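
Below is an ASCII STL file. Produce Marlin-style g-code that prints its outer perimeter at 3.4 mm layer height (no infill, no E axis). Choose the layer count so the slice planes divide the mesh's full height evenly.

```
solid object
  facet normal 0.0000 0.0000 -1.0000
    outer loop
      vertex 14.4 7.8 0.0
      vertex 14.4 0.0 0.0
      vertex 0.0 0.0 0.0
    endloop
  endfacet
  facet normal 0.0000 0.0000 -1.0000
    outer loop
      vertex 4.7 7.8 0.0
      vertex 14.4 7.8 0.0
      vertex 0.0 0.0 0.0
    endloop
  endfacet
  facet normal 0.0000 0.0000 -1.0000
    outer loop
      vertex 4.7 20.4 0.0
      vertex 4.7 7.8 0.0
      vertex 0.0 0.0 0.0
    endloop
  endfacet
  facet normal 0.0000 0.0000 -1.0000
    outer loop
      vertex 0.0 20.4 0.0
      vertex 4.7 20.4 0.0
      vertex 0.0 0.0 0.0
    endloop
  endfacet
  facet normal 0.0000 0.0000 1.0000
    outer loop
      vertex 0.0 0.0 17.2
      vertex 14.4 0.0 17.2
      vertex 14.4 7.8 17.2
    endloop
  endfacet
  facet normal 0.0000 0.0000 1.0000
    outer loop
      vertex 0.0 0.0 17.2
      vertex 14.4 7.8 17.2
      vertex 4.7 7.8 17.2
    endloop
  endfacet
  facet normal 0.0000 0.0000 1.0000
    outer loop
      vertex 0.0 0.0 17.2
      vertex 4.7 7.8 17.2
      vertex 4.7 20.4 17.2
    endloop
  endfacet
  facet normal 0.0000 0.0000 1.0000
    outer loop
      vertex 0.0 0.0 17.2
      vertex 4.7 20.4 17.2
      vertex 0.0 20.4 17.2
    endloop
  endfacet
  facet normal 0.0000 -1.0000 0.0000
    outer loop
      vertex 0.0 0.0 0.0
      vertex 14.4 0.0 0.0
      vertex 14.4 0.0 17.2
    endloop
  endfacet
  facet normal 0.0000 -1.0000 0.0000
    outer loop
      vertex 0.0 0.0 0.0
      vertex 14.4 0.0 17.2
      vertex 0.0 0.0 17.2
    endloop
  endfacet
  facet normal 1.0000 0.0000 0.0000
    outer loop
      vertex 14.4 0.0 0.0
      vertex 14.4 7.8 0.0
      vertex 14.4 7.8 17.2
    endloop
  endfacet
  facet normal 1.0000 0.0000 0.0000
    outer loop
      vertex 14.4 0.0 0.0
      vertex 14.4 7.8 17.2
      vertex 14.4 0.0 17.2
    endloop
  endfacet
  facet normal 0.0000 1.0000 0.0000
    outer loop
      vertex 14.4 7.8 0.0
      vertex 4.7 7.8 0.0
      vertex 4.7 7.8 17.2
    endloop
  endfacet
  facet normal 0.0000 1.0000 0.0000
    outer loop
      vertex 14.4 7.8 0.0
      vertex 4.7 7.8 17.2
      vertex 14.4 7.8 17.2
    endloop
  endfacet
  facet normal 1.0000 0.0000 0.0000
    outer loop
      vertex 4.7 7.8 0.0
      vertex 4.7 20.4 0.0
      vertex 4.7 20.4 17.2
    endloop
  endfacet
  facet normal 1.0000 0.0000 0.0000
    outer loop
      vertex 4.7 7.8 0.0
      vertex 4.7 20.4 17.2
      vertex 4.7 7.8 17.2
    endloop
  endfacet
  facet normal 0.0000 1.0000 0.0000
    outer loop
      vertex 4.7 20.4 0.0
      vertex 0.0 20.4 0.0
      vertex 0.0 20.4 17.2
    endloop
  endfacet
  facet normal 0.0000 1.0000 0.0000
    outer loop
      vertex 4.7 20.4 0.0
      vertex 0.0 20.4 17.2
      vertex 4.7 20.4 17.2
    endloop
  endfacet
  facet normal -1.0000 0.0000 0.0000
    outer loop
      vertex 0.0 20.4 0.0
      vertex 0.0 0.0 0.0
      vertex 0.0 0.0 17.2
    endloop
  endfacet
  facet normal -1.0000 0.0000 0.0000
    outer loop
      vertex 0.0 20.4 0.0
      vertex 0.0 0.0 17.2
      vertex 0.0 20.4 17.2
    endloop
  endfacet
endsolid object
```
; perimeter-only toolpath
G21 ; units = mm
G90 ; absolute positioning
G28 ; home
; layer 1
G0 Z3.4
G0 X0.0 Y0.0
G1 X14.4 Y0.0
G1 X14.4 Y7.8
G1 X4.7 Y7.8
G1 X4.7 Y20.4
G1 X0.0 Y20.4
G1 X0.0 Y0.0
; layer 2
G0 Z6.9
G0 X0.0 Y0.0
G1 X14.4 Y0.0
G1 X14.4 Y7.8
G1 X4.7 Y7.8
G1 X4.7 Y20.4
G1 X0.0 Y20.4
G1 X0.0 Y0.0
; layer 3
G0 Z10.3
G0 X0.0 Y0.0
G1 X14.4 Y0.0
G1 X14.4 Y7.8
G1 X4.7 Y7.8
G1 X4.7 Y20.4
G1 X0.0 Y20.4
G1 X0.0 Y0.0
; layer 4
G0 Z13.8
G0 X0.0 Y0.0
G1 X14.4 Y0.0
G1 X14.4 Y7.8
G1 X4.7 Y7.8
G1 X4.7 Y20.4
G1 X0.0 Y20.4
G1 X0.0 Y0.0
; layer 5
G0 Z17.2
G0 X0.0 Y0.0
G1 X14.4 Y0.0
G1 X14.4 Y7.8
G1 X4.7 Y7.8
G1 X4.7 Y20.4
G1 X0.0 Y20.4
G1 X0.0 Y0.0
M2 ; end

The solid is an L-shaped prism: outer 14.4 × 20.4 mm, arm thicknesses ≈ 7.8 mm (horizontal) and 4.7 mm (vertical), extruded 17.2 mm in z. Slicing at Δz = 3.4 mm — 5 equal slices spanning the solid's height, so layer i sits at z = i·h/5 — gives 5 non-empty perimeters. Each is a 6-segment closed polygon; G0 lifts to the layer z and rapids to the start vertex, then G1 traces the edges.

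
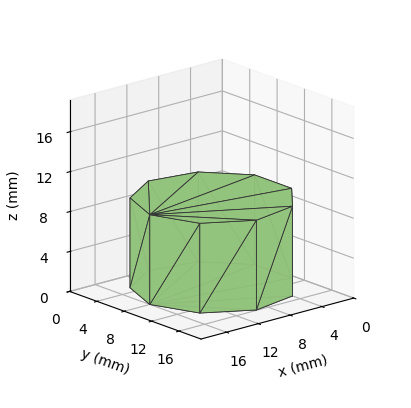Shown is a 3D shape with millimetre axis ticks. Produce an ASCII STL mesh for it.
Reading the render: the shape is a regular 9-sided prism (a cylinder approximated with 9 flat sides), circumscribed radius ≈ 8 mm, height ≈ 9 mm (dimensions read to the nearest mm from the axis ticks). For the STL, each face is triangulated and given an outward normal.

solid part
  facet normal 0.0000 0.0000 -1.0000
    outer loop
      vertex 9.4 15.9 0.0
      vertex 14.1 13.1 0.0
      vertex 16.0 8.0 0.0
    endloop
  endfacet
  facet normal 0.0000 0.0000 -1.0000
    outer loop
      vertex 4.0 14.9 0.0
      vertex 9.4 15.9 0.0
      vertex 16.0 8.0 0.0
    endloop
  endfacet
  facet normal 0.0000 0.0000 -1.0000
    outer loop
      vertex 0.5 10.7 0.0
      vertex 4.0 14.9 0.0
      vertex 16.0 8.0 0.0
    endloop
  endfacet
  facet normal 0.0000 0.0000 -1.0000
    outer loop
      vertex 0.5 5.3 0.0
      vertex 0.5 10.7 0.0
      vertex 16.0 8.0 0.0
    endloop
  endfacet
  facet normal 0.0000 0.0000 -1.0000
    outer loop
      vertex 4.0 1.1 0.0
      vertex 0.5 5.3 0.0
      vertex 16.0 8.0 0.0
    endloop
  endfacet
  facet normal 0.0000 0.0000 -1.0000
    outer loop
      vertex 9.4 0.1 0.0
      vertex 4.0 1.1 0.0
      vertex 16.0 8.0 0.0
    endloop
  endfacet
  facet normal 0.0000 0.0000 -1.0000
    outer loop
      vertex 14.1 2.9 0.0
      vertex 9.4 0.1 0.0
      vertex 16.0 8.0 0.0
    endloop
  endfacet
  facet normal 0.0000 0.0000 1.0000
    outer loop
      vertex 16.0 8.0 9.0
      vertex 14.1 13.1 9.0
      vertex 9.4 15.9 9.0
    endloop
  endfacet
  facet normal 0.0000 0.0000 1.0000
    outer loop
      vertex 16.0 8.0 9.0
      vertex 9.4 15.9 9.0
      vertex 4.0 14.9 9.0
    endloop
  endfacet
  facet normal 0.0000 0.0000 1.0000
    outer loop
      vertex 16.0 8.0 9.0
      vertex 4.0 14.9 9.0
      vertex 0.5 10.7 9.0
    endloop
  endfacet
  facet normal 0.0000 0.0000 1.0000
    outer loop
      vertex 16.0 8.0 9.0
      vertex 0.5 10.7 9.0
      vertex 0.5 5.3 9.0
    endloop
  endfacet
  facet normal 0.0000 0.0000 1.0000
    outer loop
      vertex 16.0 8.0 9.0
      vertex 0.5 5.3 9.0
      vertex 4.0 1.1 9.0
    endloop
  endfacet
  facet normal 0.0000 0.0000 1.0000
    outer loop
      vertex 16.0 8.0 9.0
      vertex 4.0 1.1 9.0
      vertex 9.4 0.1 9.0
    endloop
  endfacet
  facet normal 0.0000 0.0000 1.0000
    outer loop
      vertex 16.0 8.0 9.0
      vertex 9.4 0.1 9.0
      vertex 14.1 2.9 9.0
    endloop
  endfacet
  facet normal 0.9371 0.3491 0.0000
    outer loop
      vertex 16.0 8.0 0.0
      vertex 14.1 13.1 0.0
      vertex 14.1 13.1 9.0
    endloop
  endfacet
  facet normal 0.9371 0.3491 0.0000
    outer loop
      vertex 16.0 8.0 0.0
      vertex 14.1 13.1 9.0
      vertex 16.0 8.0 9.0
    endloop
  endfacet
  facet normal 0.5118 0.8591 0.0000
    outer loop
      vertex 14.1 13.1 0.0
      vertex 9.4 15.9 0.0
      vertex 9.4 15.9 9.0
    endloop
  endfacet
  facet normal 0.5118 0.8591 0.0000
    outer loop
      vertex 14.1 13.1 0.0
      vertex 9.4 15.9 9.0
      vertex 14.1 13.1 9.0
    endloop
  endfacet
  facet normal -0.1821 0.9833 0.0000
    outer loop
      vertex 9.4 15.9 0.0
      vertex 4.0 14.9 0.0
      vertex 4.0 14.9 9.0
    endloop
  endfacet
  facet normal -0.1821 0.9833 0.0000
    outer loop
      vertex 9.4 15.9 0.0
      vertex 4.0 14.9 9.0
      vertex 9.4 15.9 9.0
    endloop
  endfacet
  facet normal -0.7682 0.6402 0.0000
    outer loop
      vertex 4.0 14.9 0.0
      vertex 0.5 10.7 0.0
      vertex 0.5 10.7 9.0
    endloop
  endfacet
  facet normal -0.7682 0.6402 0.0000
    outer loop
      vertex 4.0 14.9 0.0
      vertex 0.5 10.7 9.0
      vertex 4.0 14.9 9.0
    endloop
  endfacet
  facet normal -1.0000 0.0000 0.0000
    outer loop
      vertex 0.5 10.7 0.0
      vertex 0.5 5.3 0.0
      vertex 0.5 5.3 9.0
    endloop
  endfacet
  facet normal -1.0000 0.0000 0.0000
    outer loop
      vertex 0.5 10.7 0.0
      vertex 0.5 5.3 9.0
      vertex 0.5 10.7 9.0
    endloop
  endfacet
  facet normal -0.7682 -0.6402 0.0000
    outer loop
      vertex 0.5 5.3 0.0
      vertex 4.0 1.1 0.0
      vertex 4.0 1.1 9.0
    endloop
  endfacet
  facet normal -0.7682 -0.6402 0.0000
    outer loop
      vertex 0.5 5.3 0.0
      vertex 4.0 1.1 9.0
      vertex 0.5 5.3 9.0
    endloop
  endfacet
  facet normal -0.1821 -0.9833 0.0000
    outer loop
      vertex 4.0 1.1 0.0
      vertex 9.4 0.1 0.0
      vertex 9.4 0.1 9.0
    endloop
  endfacet
  facet normal -0.1821 -0.9833 0.0000
    outer loop
      vertex 4.0 1.1 0.0
      vertex 9.4 0.1 9.0
      vertex 4.0 1.1 9.0
    endloop
  endfacet
  facet normal 0.5118 -0.8591 0.0000
    outer loop
      vertex 9.4 0.1 0.0
      vertex 14.1 2.9 0.0
      vertex 14.1 2.9 9.0
    endloop
  endfacet
  facet normal 0.5118 -0.8591 0.0000
    outer loop
      vertex 9.4 0.1 0.0
      vertex 14.1 2.9 9.0
      vertex 9.4 0.1 9.0
    endloop
  endfacet
  facet normal 0.9371 -0.3491 0.0000
    outer loop
      vertex 14.1 2.9 0.0
      vertex 16.0 8.0 0.0
      vertex 16.0 8.0 9.0
    endloop
  endfacet
  facet normal 0.9371 -0.3491 0.0000
    outer loop
      vertex 14.1 2.9 0.0
      vertex 16.0 8.0 9.0
      vertex 14.1 2.9 9.0
    endloop
  endfacet
endsolid part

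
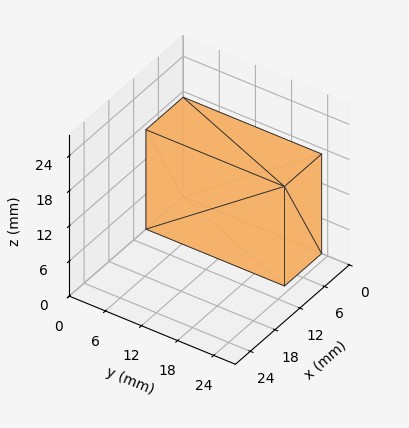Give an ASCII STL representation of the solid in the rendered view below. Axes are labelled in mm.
Reading the render: the shape is a rectangular box, roughly 9 × 23 mm footprint and 17 mm tall (dimensions read to the nearest mm from the axis ticks). For the STL, each face is triangulated and given an outward normal.

solid part
  facet normal 0.0000 0.0000 -1.0000
    outer loop
      vertex 9.0 23.0 0.0
      vertex 9.0 0.0 0.0
      vertex 0.0 0.0 0.0
    endloop
  endfacet
  facet normal 0.0000 0.0000 -1.0000
    outer loop
      vertex 0.0 23.0 0.0
      vertex 9.0 23.0 0.0
      vertex 0.0 0.0 0.0
    endloop
  endfacet
  facet normal 0.0000 0.0000 1.0000
    outer loop
      vertex 0.0 0.0 17.0
      vertex 9.0 0.0 17.0
      vertex 9.0 23.0 17.0
    endloop
  endfacet
  facet normal 0.0000 0.0000 1.0000
    outer loop
      vertex 0.0 0.0 17.0
      vertex 9.0 23.0 17.0
      vertex 0.0 23.0 17.0
    endloop
  endfacet
  facet normal 0.0000 -1.0000 0.0000
    outer loop
      vertex 0.0 0.0 0.0
      vertex 9.0 0.0 0.0
      vertex 9.0 0.0 17.0
    endloop
  endfacet
  facet normal 0.0000 -1.0000 0.0000
    outer loop
      vertex 0.0 0.0 0.0
      vertex 9.0 0.0 17.0
      vertex 0.0 0.0 17.0
    endloop
  endfacet
  facet normal 0.0000 1.0000 0.0000
    outer loop
      vertex 9.0 23.0 17.0
      vertex 9.0 23.0 0.0
      vertex 0.0 23.0 0.0
    endloop
  endfacet
  facet normal 0.0000 1.0000 0.0000
    outer loop
      vertex 0.0 23.0 17.0
      vertex 9.0 23.0 17.0
      vertex 0.0 23.0 0.0
    endloop
  endfacet
  facet normal -1.0000 0.0000 0.0000
    outer loop
      vertex 0.0 23.0 17.0
      vertex 0.0 23.0 0.0
      vertex 0.0 0.0 0.0
    endloop
  endfacet
  facet normal -1.0000 0.0000 0.0000
    outer loop
      vertex 0.0 0.0 17.0
      vertex 0.0 23.0 17.0
      vertex 0.0 0.0 0.0
    endloop
  endfacet
  facet normal 1.0000 0.0000 0.0000
    outer loop
      vertex 9.0 0.0 0.0
      vertex 9.0 23.0 0.0
      vertex 9.0 23.0 17.0
    endloop
  endfacet
  facet normal 1.0000 0.0000 0.0000
    outer loop
      vertex 9.0 0.0 0.0
      vertex 9.0 23.0 17.0
      vertex 9.0 0.0 17.0
    endloop
  endfacet
endsolid part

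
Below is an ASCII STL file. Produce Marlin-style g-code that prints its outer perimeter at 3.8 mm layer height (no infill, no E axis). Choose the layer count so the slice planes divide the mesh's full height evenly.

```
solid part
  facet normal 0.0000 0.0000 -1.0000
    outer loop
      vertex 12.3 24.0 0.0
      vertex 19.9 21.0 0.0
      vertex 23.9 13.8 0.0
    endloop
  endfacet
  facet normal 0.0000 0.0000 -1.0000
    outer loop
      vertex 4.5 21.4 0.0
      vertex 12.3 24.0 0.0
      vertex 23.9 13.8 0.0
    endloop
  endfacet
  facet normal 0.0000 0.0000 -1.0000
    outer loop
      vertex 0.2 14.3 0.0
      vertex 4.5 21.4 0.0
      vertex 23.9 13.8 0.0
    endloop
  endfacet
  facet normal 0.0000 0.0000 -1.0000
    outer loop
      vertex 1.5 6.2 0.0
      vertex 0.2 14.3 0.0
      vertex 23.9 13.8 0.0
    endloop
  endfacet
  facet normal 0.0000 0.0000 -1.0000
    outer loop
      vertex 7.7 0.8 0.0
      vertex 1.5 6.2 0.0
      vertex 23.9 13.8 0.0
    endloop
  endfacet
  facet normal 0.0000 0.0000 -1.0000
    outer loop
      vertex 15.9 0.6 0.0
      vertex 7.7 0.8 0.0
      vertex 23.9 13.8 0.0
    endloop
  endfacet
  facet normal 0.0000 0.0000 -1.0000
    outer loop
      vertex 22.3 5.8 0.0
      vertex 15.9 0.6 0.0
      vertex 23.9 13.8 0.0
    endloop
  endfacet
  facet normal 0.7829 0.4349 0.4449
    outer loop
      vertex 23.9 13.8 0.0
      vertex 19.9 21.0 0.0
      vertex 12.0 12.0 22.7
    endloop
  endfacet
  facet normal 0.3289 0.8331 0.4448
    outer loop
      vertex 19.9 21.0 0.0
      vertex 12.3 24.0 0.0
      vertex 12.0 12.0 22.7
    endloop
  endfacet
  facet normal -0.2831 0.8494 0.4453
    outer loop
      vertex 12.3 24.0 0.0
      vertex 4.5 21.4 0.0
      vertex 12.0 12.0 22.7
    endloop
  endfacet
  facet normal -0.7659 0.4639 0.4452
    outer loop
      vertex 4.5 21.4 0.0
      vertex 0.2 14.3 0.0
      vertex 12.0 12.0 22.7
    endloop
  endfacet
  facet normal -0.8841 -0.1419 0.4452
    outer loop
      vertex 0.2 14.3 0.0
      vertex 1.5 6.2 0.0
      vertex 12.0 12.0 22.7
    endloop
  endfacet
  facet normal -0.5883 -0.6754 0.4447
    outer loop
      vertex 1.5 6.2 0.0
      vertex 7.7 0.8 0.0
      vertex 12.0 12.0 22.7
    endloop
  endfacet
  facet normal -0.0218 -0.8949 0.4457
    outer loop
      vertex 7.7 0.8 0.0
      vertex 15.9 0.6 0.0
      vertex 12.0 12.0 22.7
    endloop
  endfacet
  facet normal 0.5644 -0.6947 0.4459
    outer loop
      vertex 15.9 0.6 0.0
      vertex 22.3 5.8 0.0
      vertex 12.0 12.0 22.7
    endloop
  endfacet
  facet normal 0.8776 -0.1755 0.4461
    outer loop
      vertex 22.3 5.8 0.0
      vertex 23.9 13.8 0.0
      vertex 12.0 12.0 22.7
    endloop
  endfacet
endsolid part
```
; perimeter-only toolpath
G21 ; units = mm
G90 ; absolute positioning
G28 ; home
; layer 1
G0 Z3.8
G0 X21.9 Y13.5
G1 X18.6 Y19.5
G1 X12.3 Y22.0
G1 X5.8 Y19.8
G1 X2.2 Y13.9
G1 X3.2 Y7.2
G1 X8.4 Y2.7
G1 X15.2 Y2.5
G1 X20.6 Y6.8
G1 X21.9 Y13.5
; layer 2
G0 Z7.6
G0 X19.9 Y13.2
G1 X17.3 Y18.0
G1 X12.2 Y20.0
G1 X7.0 Y18.3
G1 X4.1 Y13.5
G1 X5.0 Y8.1
G1 X9.1 Y4.5
G1 X14.6 Y4.4
G1 X18.9 Y7.9
G1 X19.9 Y13.2
; layer 3
G0 Z11.3
G0 X17.9 Y12.9
G1 X15.9 Y16.5
G1 X12.2 Y18.0
G1 X8.2 Y16.7
G1 X6.1 Y13.2
G1 X6.8 Y9.1
G1 X9.8 Y6.4
G1 X13.9 Y6.3
G1 X17.1 Y8.9
G1 X17.9 Y12.9
; layer 4
G0 Z15.1
G0 X16.0 Y12.6
G1 X14.6 Y15.0
G1 X12.1 Y16.0
G1 X9.5 Y15.1
G1 X8.1 Y12.8
G1 X8.5 Y10.1
G1 X10.6 Y8.3
G1 X13.3 Y8.2
G1 X15.4 Y9.9
G1 X16.0 Y12.6
; layer 5
G0 Z18.9
G0 X14.0 Y12.3
G1 X13.3 Y13.5
G1 X12.1 Y14.0
G1 X10.8 Y13.6
G1 X10.0 Y12.4
G1 X10.2 Y11.0
G1 X11.3 Y10.1
G1 X12.7 Y10.1
G1 X13.7 Y11.0
G1 X14.0 Y12.3
M2 ; end

The solid is a regular 9-sided pyramid, base circumscribed radius ≈ 12 mm, apex at z ≈ 22.7 mm. Slicing at Δz = 3.8 mm — 6 equal slices spanning the solid's height, so layer i sits at z = i·h/6 — gives 5 non-empty perimeters. Each is a 9-segment closed polygon; G0 lifts to the layer z and rapids to the start vertex, then G1 traces the edges. The cross-section shrinks linearly with z (the slice at the apex is degenerate and omitted).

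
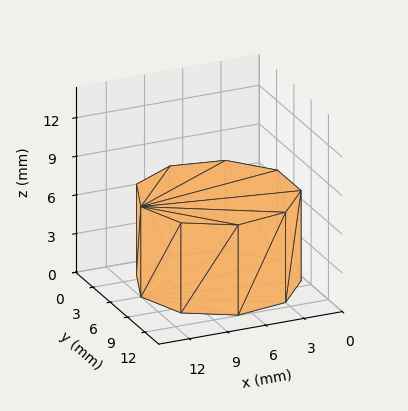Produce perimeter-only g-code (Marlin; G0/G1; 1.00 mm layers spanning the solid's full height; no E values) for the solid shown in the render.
Reading the render: the shape is a regular 9-sided prism (a cylinder approximated with 9 flat sides), circumscribed radius ≈ 6 mm, height ≈ 7 mm (dimensions read to the nearest mm from the axis ticks). For the g-code, the solid's height is divided into equal slices at the stated Δz and each level perimeter traced with G1 moves after a G0 lift.

; perimeter-only toolpath
G21 ; units = mm
G90 ; absolute positioning
G28 ; home
; layer 1
G0 Z1.00
G0 X12.00 Y6.00
G1 X10.60 Y9.86
G1 X7.04 Y11.91
G1 X3.00 Y11.20
G1 X0.36 Y8.05
G1 X0.36 Y3.95
G1 X3.00 Y0.80
G1 X7.04 Y0.09
G1 X10.60 Y2.14
G1 X12.00 Y6.00
; layer 2
G0 Z2.00
G0 X12.00 Y6.00
G1 X10.60 Y9.86
G1 X7.04 Y11.91
G1 X3.00 Y11.20
G1 X0.36 Y8.05
G1 X0.36 Y3.95
G1 X3.00 Y0.80
G1 X7.04 Y0.09
G1 X10.60 Y2.14
G1 X12.00 Y6.00
; layer 3
G0 Z3.00
G0 X12.00 Y6.00
G1 X10.60 Y9.86
G1 X7.04 Y11.91
G1 X3.00 Y11.20
G1 X0.36 Y8.05
G1 X0.36 Y3.95
G1 X3.00 Y0.80
G1 X7.04 Y0.09
G1 X10.60 Y2.14
G1 X12.00 Y6.00
; layer 4
G0 Z4.00
G0 X12.00 Y6.00
G1 X10.60 Y9.86
G1 X7.04 Y11.91
G1 X3.00 Y11.20
G1 X0.36 Y8.05
G1 X0.36 Y3.95
G1 X3.00 Y0.80
G1 X7.04 Y0.09
G1 X10.60 Y2.14
G1 X12.00 Y6.00
; layer 5
G0 Z5.00
G0 X12.00 Y6.00
G1 X10.60 Y9.86
G1 X7.04 Y11.91
G1 X3.00 Y11.20
G1 X0.36 Y8.05
G1 X0.36 Y3.95
G1 X3.00 Y0.80
G1 X7.04 Y0.09
G1 X10.60 Y2.14
G1 X12.00 Y6.00
; layer 6
G0 Z6.00
G0 X12.00 Y6.00
G1 X10.60 Y9.86
G1 X7.04 Y11.91
G1 X3.00 Y11.20
G1 X0.36 Y8.05
G1 X0.36 Y3.95
G1 X3.00 Y0.80
G1 X7.04 Y0.09
G1 X10.60 Y2.14
G1 X12.00 Y6.00
; layer 7
G0 Z7.00
G0 X12.00 Y6.00
G1 X10.60 Y9.86
G1 X7.04 Y11.91
G1 X3.00 Y11.20
G1 X0.36 Y8.05
G1 X0.36 Y3.95
G1 X3.00 Y0.80
G1 X7.04 Y0.09
G1 X10.60 Y2.14
G1 X12.00 Y6.00
M2 ; end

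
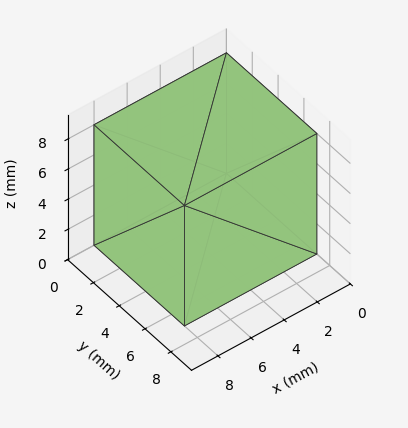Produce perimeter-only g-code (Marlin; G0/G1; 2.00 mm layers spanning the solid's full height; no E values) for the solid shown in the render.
Reading the render: the shape is a rectangular box, roughly 8 × 7 mm footprint and 8 mm tall (dimensions read to the nearest mm from the axis ticks). For the g-code, the solid's height is divided into equal slices at the stated Δz and each level perimeter traced with G1 moves after a G0 lift.

; perimeter-only toolpath
G21 ; units = mm
G90 ; absolute positioning
G28 ; home
; layer 1
G0 Z2.00
G0 X0.00 Y0.00
G1 X8.00 Y0.00
G1 X8.00 Y7.00
G1 X0.00 Y7.00
G1 X0.00 Y0.00
; layer 2
G0 Z4.00
G0 X0.00 Y0.00
G1 X8.00 Y0.00
G1 X8.00 Y7.00
G1 X0.00 Y7.00
G1 X0.00 Y0.00
; layer 3
G0 Z6.00
G0 X0.00 Y0.00
G1 X8.00 Y0.00
G1 X8.00 Y7.00
G1 X0.00 Y7.00
G1 X0.00 Y0.00
; layer 4
G0 Z8.00
G0 X0.00 Y0.00
G1 X8.00 Y0.00
G1 X8.00 Y7.00
G1 X0.00 Y7.00
G1 X0.00 Y0.00
M2 ; end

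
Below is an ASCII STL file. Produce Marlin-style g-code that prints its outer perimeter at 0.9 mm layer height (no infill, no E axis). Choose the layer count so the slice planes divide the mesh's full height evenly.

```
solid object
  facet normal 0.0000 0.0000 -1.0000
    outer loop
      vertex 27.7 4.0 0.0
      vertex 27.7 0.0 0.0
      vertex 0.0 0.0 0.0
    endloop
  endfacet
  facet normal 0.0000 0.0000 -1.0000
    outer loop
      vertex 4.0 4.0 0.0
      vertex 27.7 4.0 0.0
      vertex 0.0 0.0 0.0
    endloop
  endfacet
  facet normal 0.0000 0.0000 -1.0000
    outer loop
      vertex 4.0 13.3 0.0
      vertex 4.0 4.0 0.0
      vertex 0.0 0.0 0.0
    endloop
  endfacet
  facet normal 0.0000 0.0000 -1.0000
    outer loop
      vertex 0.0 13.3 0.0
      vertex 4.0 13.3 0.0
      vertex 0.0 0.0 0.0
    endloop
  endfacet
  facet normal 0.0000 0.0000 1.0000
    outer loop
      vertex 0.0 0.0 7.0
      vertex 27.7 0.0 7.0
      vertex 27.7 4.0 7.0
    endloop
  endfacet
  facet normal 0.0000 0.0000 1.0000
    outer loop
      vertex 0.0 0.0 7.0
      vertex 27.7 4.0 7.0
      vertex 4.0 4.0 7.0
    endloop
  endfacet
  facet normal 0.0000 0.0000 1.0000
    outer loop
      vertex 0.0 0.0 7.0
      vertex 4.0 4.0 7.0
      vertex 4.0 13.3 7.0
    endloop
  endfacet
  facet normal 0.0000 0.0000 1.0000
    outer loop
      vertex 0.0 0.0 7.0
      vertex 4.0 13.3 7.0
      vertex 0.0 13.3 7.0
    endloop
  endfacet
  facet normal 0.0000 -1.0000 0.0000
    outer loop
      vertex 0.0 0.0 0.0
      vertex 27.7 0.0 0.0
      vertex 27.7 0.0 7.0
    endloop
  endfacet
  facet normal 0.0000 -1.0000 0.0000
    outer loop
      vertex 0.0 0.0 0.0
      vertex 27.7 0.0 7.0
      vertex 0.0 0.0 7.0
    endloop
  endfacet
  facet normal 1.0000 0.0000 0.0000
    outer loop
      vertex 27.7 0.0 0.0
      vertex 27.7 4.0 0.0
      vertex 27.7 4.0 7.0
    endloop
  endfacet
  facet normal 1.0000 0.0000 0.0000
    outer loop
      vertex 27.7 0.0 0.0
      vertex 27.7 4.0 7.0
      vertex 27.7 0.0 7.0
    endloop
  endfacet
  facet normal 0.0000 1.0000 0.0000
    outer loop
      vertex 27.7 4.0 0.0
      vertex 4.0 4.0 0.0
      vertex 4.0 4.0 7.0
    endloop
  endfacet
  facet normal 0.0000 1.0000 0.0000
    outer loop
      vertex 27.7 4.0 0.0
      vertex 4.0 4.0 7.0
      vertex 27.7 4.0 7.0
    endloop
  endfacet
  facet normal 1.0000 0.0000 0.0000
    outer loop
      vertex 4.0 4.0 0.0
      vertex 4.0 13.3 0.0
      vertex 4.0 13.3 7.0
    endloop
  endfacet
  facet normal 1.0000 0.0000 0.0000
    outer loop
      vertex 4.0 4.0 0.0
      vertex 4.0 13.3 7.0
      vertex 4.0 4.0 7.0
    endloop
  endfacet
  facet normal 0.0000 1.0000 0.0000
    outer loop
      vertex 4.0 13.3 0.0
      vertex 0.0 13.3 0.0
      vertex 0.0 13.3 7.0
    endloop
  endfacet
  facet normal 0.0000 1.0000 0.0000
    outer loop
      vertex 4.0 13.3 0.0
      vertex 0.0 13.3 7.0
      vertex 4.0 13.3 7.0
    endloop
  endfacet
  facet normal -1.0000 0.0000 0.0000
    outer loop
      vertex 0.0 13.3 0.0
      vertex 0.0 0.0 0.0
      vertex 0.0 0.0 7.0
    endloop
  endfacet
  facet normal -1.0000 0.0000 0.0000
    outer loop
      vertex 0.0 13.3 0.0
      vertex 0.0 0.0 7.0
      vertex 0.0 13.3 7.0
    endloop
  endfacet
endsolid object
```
; perimeter-only toolpath
G21 ; units = mm
G90 ; absolute positioning
G28 ; home
; layer 1
G0 Z0.9
G0 X0.0 Y0.0
G1 X27.7 Y0.0
G1 X27.7 Y4.0
G1 X4.0 Y4.0
G1 X4.0 Y13.3
G1 X0.0 Y13.3
G1 X0.0 Y0.0
; layer 2
G0 Z1.8
G0 X0.0 Y0.0
G1 X27.7 Y0.0
G1 X27.7 Y4.0
G1 X4.0 Y4.0
G1 X4.0 Y13.3
G1 X0.0 Y13.3
G1 X0.0 Y0.0
; layer 3
G0 Z2.6
G0 X0.0 Y0.0
G1 X27.7 Y0.0
G1 X27.7 Y4.0
G1 X4.0 Y4.0
G1 X4.0 Y13.3
G1 X0.0 Y13.3
G1 X0.0 Y0.0
; layer 4
G0 Z3.5
G0 X0.0 Y0.0
G1 X27.7 Y0.0
G1 X27.7 Y4.0
G1 X4.0 Y4.0
G1 X4.0 Y13.3
G1 X0.0 Y13.3
G1 X0.0 Y0.0
; layer 5
G0 Z4.4
G0 X0.0 Y0.0
G1 X27.7 Y0.0
G1 X27.7 Y4.0
G1 X4.0 Y4.0
G1 X4.0 Y13.3
G1 X0.0 Y13.3
G1 X0.0 Y0.0
; layer 6
G0 Z5.2
G0 X0.0 Y0.0
G1 X27.7 Y0.0
G1 X27.7 Y4.0
G1 X4.0 Y4.0
G1 X4.0 Y13.3
G1 X0.0 Y13.3
G1 X0.0 Y0.0
; layer 7
G0 Z6.1
G0 X0.0 Y0.0
G1 X27.7 Y0.0
G1 X27.7 Y4.0
G1 X4.0 Y4.0
G1 X4.0 Y13.3
G1 X0.0 Y13.3
G1 X0.0 Y0.0
; layer 8
G0 Z7.0
G0 X0.0 Y0.0
G1 X27.7 Y0.0
G1 X27.7 Y4.0
G1 X4.0 Y4.0
G1 X4.0 Y13.3
G1 X0.0 Y13.3
G1 X0.0 Y0.0
M2 ; end

The solid is an L-shaped prism: outer 27.7 × 13.3 mm, arm thicknesses ≈ 4 mm (horizontal) and 4 mm (vertical), extruded 7 mm in z. Slicing at Δz = 0.9 mm — 8 equal slices spanning the solid's height, so layer i sits at z = i·h/8 — gives 8 non-empty perimeters. Each is a 6-segment closed polygon; G0 lifts to the layer z and rapids to the start vertex, then G1 traces the edges.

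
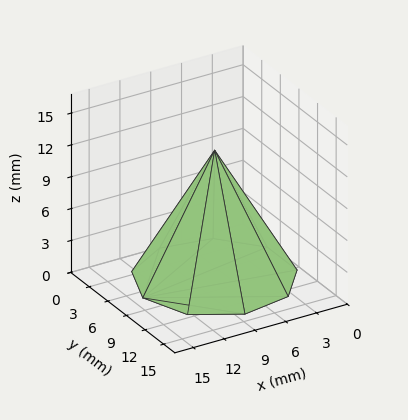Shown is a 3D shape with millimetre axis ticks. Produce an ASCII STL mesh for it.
Reading the render: the shape is a regular 9-sided pyramid, base circumscribed radius ≈ 7 mm, apex at z ≈ 12 mm (dimensions read to the nearest mm from the axis ticks). For the STL, each face is triangulated and given an outward normal.

solid part
  facet normal 0.0000 0.0000 -1.0000
    outer loop
      vertex 8.216 13.894 0.000
      vertex 12.362 11.500 0.000
      vertex 14.000 7.000 0.000
    endloop
  endfacet
  facet normal 0.0000 0.0000 -1.0000
    outer loop
      vertex 3.500 13.062 0.000
      vertex 8.216 13.894 0.000
      vertex 14.000 7.000 0.000
    endloop
  endfacet
  facet normal 0.0000 0.0000 -1.0000
    outer loop
      vertex 0.422 9.394 0.000
      vertex 3.500 13.062 0.000
      vertex 14.000 7.000 0.000
    endloop
  endfacet
  facet normal 0.0000 0.0000 -1.0000
    outer loop
      vertex 0.422 4.606 0.000
      vertex 0.422 9.394 0.000
      vertex 14.000 7.000 0.000
    endloop
  endfacet
  facet normal 0.0000 0.0000 -1.0000
    outer loop
      vertex 3.500 0.938 0.000
      vertex 0.422 4.606 0.000
      vertex 14.000 7.000 0.000
    endloop
  endfacet
  facet normal 0.0000 0.0000 -1.0000
    outer loop
      vertex 8.216 0.106 0.000
      vertex 3.500 0.938 0.000
      vertex 14.000 7.000 0.000
    endloop
  endfacet
  facet normal 0.0000 0.0000 -1.0000
    outer loop
      vertex 12.362 2.500 0.000
      vertex 8.216 0.106 0.000
      vertex 14.000 7.000 0.000
    endloop
  endfacet
  facet normal 0.8240 0.2999 0.4807
    outer loop
      vertex 14.000 7.000 0.000
      vertex 12.362 11.500 0.000
      vertex 7.000 7.000 12.000
    endloop
  endfacet
  facet normal 0.4385 0.7594 0.4807
    outer loop
      vertex 12.362 11.500 0.000
      vertex 8.216 13.894 0.000
      vertex 7.000 7.000 12.000
    endloop
  endfacet
  facet normal -0.1524 0.8636 0.4807
    outer loop
      vertex 8.216 13.894 0.000
      vertex 3.500 13.062 0.000
      vertex 7.000 7.000 12.000
    endloop
  endfacet
  facet normal -0.6717 0.5637 0.4807
    outer loop
      vertex 3.500 13.062 0.000
      vertex 0.422 9.394 0.000
      vertex 7.000 7.000 12.000
    endloop
  endfacet
  facet normal -0.8769 0.0000 0.4807
    outer loop
      vertex 0.422 9.394 0.000
      vertex 0.422 4.606 0.000
      vertex 7.000 7.000 12.000
    endloop
  endfacet
  facet normal -0.6717 -0.5637 0.4807
    outer loop
      vertex 0.422 4.606 0.000
      vertex 3.500 0.938 0.000
      vertex 7.000 7.000 12.000
    endloop
  endfacet
  facet normal -0.1524 -0.8636 0.4807
    outer loop
      vertex 3.500 0.938 0.000
      vertex 8.216 0.106 0.000
      vertex 7.000 7.000 12.000
    endloop
  endfacet
  facet normal 0.4385 -0.7594 0.4807
    outer loop
      vertex 8.216 0.106 0.000
      vertex 12.362 2.500 0.000
      vertex 7.000 7.000 12.000
    endloop
  endfacet
  facet normal 0.8240 -0.2999 0.4807
    outer loop
      vertex 12.362 2.500 0.000
      vertex 14.000 7.000 0.000
      vertex 7.000 7.000 12.000
    endloop
  endfacet
endsolid part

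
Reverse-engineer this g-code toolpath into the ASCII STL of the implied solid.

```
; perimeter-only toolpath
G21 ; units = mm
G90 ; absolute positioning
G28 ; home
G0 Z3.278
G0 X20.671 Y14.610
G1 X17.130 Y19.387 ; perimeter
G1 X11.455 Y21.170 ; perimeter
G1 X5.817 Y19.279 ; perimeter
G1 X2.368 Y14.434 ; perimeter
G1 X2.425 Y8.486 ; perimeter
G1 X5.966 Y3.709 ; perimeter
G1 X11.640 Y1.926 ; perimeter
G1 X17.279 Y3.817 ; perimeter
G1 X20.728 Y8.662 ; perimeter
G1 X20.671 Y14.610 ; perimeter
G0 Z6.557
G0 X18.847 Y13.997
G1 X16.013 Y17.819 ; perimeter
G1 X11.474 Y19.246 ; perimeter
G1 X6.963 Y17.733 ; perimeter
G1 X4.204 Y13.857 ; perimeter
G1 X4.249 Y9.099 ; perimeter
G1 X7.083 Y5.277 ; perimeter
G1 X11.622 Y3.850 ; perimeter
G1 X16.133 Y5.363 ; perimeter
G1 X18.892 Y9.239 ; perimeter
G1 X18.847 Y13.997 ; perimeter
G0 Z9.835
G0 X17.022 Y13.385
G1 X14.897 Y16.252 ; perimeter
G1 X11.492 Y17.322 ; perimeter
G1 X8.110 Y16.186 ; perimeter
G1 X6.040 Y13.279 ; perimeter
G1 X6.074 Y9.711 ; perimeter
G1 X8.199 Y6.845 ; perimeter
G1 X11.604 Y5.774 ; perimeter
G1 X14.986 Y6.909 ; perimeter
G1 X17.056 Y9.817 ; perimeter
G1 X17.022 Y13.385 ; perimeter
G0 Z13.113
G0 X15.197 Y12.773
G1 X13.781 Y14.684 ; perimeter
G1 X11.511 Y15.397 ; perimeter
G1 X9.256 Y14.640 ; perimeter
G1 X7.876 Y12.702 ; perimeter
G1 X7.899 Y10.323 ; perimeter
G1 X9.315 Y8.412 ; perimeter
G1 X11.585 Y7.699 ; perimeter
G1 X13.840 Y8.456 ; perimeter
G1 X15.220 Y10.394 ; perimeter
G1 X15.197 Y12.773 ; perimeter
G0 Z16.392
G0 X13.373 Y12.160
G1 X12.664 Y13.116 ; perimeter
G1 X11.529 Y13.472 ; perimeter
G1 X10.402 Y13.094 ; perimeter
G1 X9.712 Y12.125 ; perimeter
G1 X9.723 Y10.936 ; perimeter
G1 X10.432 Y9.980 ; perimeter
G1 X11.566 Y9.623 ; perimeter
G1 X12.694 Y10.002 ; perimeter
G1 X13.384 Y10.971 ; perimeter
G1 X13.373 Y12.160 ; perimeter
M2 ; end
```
solid part
  facet normal 0.0000 0.0000 -1.0000
    outer loop
      vertex 11.437 23.095 0.000
      vertex 18.246 20.955 0.000
      vertex 22.496 15.222 0.000
    endloop
  endfacet
  facet normal 0.0000 0.0000 -1.0000
    outer loop
      vertex 4.671 20.825 0.000
      vertex 11.437 23.095 0.000
      vertex 22.496 15.222 0.000
    endloop
  endfacet
  facet normal 0.0000 0.0000 -1.0000
    outer loop
      vertex 0.532 15.011 0.000
      vertex 4.671 20.825 0.000
      vertex 22.496 15.222 0.000
    endloop
  endfacet
  facet normal 0.0000 0.0000 -1.0000
    outer loop
      vertex 0.600 7.874 0.000
      vertex 0.532 15.011 0.000
      vertex 22.496 15.222 0.000
    endloop
  endfacet
  facet normal 0.0000 0.0000 -1.0000
    outer loop
      vertex 4.850 2.141 0.000
      vertex 0.600 7.874 0.000
      vertex 22.496 15.222 0.000
    endloop
  endfacet
  facet normal 0.0000 0.0000 -1.0000
    outer loop
      vertex 11.659 0.001 0.000
      vertex 4.850 2.141 0.000
      vertex 22.496 15.222 0.000
    endloop
  endfacet
  facet normal 0.0000 0.0000 -1.0000
    outer loop
      vertex 18.425 2.271 0.000
      vertex 11.659 0.001 0.000
      vertex 22.496 15.222 0.000
    endloop
  endfacet
  facet normal 0.0000 0.0000 -1.0000
    outer loop
      vertex 22.564 8.085 0.000
      vertex 18.425 2.271 0.000
      vertex 22.496 15.222 0.000
    endloop
  endfacet
  facet normal 0.7014 0.5200 0.4875
    outer loop
      vertex 22.496 15.222 0.000
      vertex 18.246 20.955 0.000
      vertex 11.548 11.548 19.670
    endloop
  endfacet
  facet normal 0.2618 0.8330 0.4875
    outer loop
      vertex 18.246 20.955 0.000
      vertex 11.437 23.095 0.000
      vertex 11.548 11.548 19.670
    endloop
  endfacet
  facet normal -0.2777 0.8278 0.4875
    outer loop
      vertex 11.437 23.095 0.000
      vertex 4.671 20.825 0.000
      vertex 11.548 11.548 19.670
    endloop
  endfacet
  facet normal -0.7113 0.5064 0.4875
    outer loop
      vertex 4.671 20.825 0.000
      vertex 0.532 15.011 0.000
      vertex 11.548 11.548 19.670
    endloop
  endfacet
  facet normal -0.8731 -0.0083 0.4875
    outer loop
      vertex 0.532 15.011 0.000
      vertex 0.600 7.874 0.000
      vertex 11.548 11.548 19.670
    endloop
  endfacet
  facet normal -0.7014 -0.5200 0.4875
    outer loop
      vertex 0.600 7.874 0.000
      vertex 4.850 2.141 0.000
      vertex 11.548 11.548 19.670
    endloop
  endfacet
  facet normal -0.2618 -0.8330 0.4875
    outer loop
      vertex 4.850 2.141 0.000
      vertex 11.659 0.001 0.000
      vertex 11.548 11.548 19.670
    endloop
  endfacet
  facet normal 0.2777 -0.8278 0.4875
    outer loop
      vertex 11.659 0.001 0.000
      vertex 18.425 2.271 0.000
      vertex 11.548 11.548 19.670
    endloop
  endfacet
  facet normal 0.7113 -0.5064 0.4875
    outer loop
      vertex 18.425 2.271 0.000
      vertex 22.564 8.085 0.000
      vertex 11.548 11.548 19.670
    endloop
  endfacet
  facet normal 0.8731 0.0083 0.4875
    outer loop
      vertex 22.564 8.085 0.000
      vertex 22.496 15.222 0.000
      vertex 11.548 11.548 19.670
    endloop
  endfacet
endsolid part

The G0 Z moves step by Δz≈3.278 mm. The G1 loops shrink linearly with z, so the solid tapers from its base footprint up to z≈19.7. Closing with a flat bottom cap and the tapered top and triangulating gives 18 facets — a regular 10-sided pyramid, base circumscribed radius ≈ 11.5 mm, apex at z ≈ 19.7 mm.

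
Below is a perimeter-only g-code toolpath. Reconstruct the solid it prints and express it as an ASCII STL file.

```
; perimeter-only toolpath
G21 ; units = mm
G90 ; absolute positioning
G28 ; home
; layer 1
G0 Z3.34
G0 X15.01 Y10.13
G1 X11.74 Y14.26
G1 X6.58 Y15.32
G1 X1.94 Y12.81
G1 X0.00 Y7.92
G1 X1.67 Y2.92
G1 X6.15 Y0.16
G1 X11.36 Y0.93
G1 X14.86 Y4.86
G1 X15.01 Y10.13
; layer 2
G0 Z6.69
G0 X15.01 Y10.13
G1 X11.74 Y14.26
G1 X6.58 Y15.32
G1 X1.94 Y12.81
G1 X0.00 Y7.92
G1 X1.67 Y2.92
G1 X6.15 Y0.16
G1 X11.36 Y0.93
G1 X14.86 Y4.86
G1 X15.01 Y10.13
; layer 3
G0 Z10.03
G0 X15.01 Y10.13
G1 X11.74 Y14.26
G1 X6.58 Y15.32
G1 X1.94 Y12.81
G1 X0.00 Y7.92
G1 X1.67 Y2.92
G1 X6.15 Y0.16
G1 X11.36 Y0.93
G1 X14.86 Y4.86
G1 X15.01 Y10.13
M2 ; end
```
solid part
  facet normal 0.0000 0.0000 -1.0000
    outer loop
      vertex 6.58 15.32 0.00
      vertex 11.74 14.26 0.00
      vertex 15.01 10.13 0.00
    endloop
  endfacet
  facet normal 0.0000 0.0000 -1.0000
    outer loop
      vertex 1.94 12.81 0.00
      vertex 6.58 15.32 0.00
      vertex 15.01 10.13 0.00
    endloop
  endfacet
  facet normal 0.0000 0.0000 -1.0000
    outer loop
      vertex 0.00 7.92 0.00
      vertex 1.94 12.81 0.00
      vertex 15.01 10.13 0.00
    endloop
  endfacet
  facet normal 0.0000 0.0000 -1.0000
    outer loop
      vertex 1.67 2.92 0.00
      vertex 0.00 7.92 0.00
      vertex 15.01 10.13 0.00
    endloop
  endfacet
  facet normal 0.0000 0.0000 -1.0000
    outer loop
      vertex 6.15 0.16 0.00
      vertex 1.67 2.92 0.00
      vertex 15.01 10.13 0.00
    endloop
  endfacet
  facet normal 0.0000 0.0000 -1.0000
    outer loop
      vertex 11.36 0.93 0.00
      vertex 6.15 0.16 0.00
      vertex 15.01 10.13 0.00
    endloop
  endfacet
  facet normal 0.0000 0.0000 -1.0000
    outer loop
      vertex 14.86 4.86 0.00
      vertex 11.36 0.93 0.00
      vertex 15.01 10.13 0.00
    endloop
  endfacet
  facet normal 0.0000 0.0000 1.0000
    outer loop
      vertex 15.01 10.13 10.03
      vertex 11.74 14.26 10.03
      vertex 6.58 15.32 10.03
    endloop
  endfacet
  facet normal 0.0000 0.0000 1.0000
    outer loop
      vertex 15.01 10.13 10.03
      vertex 6.58 15.32 10.03
      vertex 1.94 12.81 10.03
    endloop
  endfacet
  facet normal 0.0000 0.0000 1.0000
    outer loop
      vertex 15.01 10.13 10.03
      vertex 1.94 12.81 10.03
      vertex 0.00 7.92 10.03
    endloop
  endfacet
  facet normal 0.0000 0.0000 1.0000
    outer loop
      vertex 15.01 10.13 10.03
      vertex 0.00 7.92 10.03
      vertex 1.67 2.92 10.03
    endloop
  endfacet
  facet normal 0.0000 0.0000 1.0000
    outer loop
      vertex 15.01 10.13 10.03
      vertex 1.67 2.92 10.03
      vertex 6.15 0.16 10.03
    endloop
  endfacet
  facet normal 0.0000 0.0000 1.0000
    outer loop
      vertex 15.01 10.13 10.03
      vertex 6.15 0.16 10.03
      vertex 11.36 0.93 10.03
    endloop
  endfacet
  facet normal 0.0000 0.0000 1.0000
    outer loop
      vertex 15.01 10.13 10.03
      vertex 11.36 0.93 10.03
      vertex 14.86 4.86 10.03
    endloop
  endfacet
  facet normal 0.7840 0.6208 0.0000
    outer loop
      vertex 15.01 10.13 0.00
      vertex 11.74 14.26 0.00
      vertex 11.74 14.26 10.03
    endloop
  endfacet
  facet normal 0.7840 0.6208 0.0000
    outer loop
      vertex 15.01 10.13 0.00
      vertex 11.74 14.26 10.03
      vertex 15.01 10.13 10.03
    endloop
  endfacet
  facet normal 0.2012 0.9795 0.0000
    outer loop
      vertex 11.74 14.26 0.00
      vertex 6.58 15.32 0.00
      vertex 6.58 15.32 10.03
    endloop
  endfacet
  facet normal 0.2012 0.9795 0.0000
    outer loop
      vertex 11.74 14.26 0.00
      vertex 6.58 15.32 10.03
      vertex 11.74 14.26 10.03
    endloop
  endfacet
  facet normal -0.4758 0.8796 0.0000
    outer loop
      vertex 6.58 15.32 0.00
      vertex 1.94 12.81 0.00
      vertex 1.94 12.81 10.03
    endloop
  endfacet
  facet normal -0.4758 0.8796 0.0000
    outer loop
      vertex 6.58 15.32 0.00
      vertex 1.94 12.81 10.03
      vertex 6.58 15.32 10.03
    endloop
  endfacet
  facet normal -0.9295 0.3688 0.0000
    outer loop
      vertex 1.94 12.81 0.00
      vertex 0.00 7.92 0.00
      vertex 0.00 7.92 10.03
    endloop
  endfacet
  facet normal -0.9295 0.3688 0.0000
    outer loop
      vertex 1.94 12.81 0.00
      vertex 0.00 7.92 10.03
      vertex 1.94 12.81 10.03
    endloop
  endfacet
  facet normal -0.9485 -0.3168 0.0000
    outer loop
      vertex 0.00 7.92 0.00
      vertex 1.67 2.92 0.00
      vertex 1.67 2.92 10.03
    endloop
  endfacet
  facet normal -0.9485 -0.3168 0.0000
    outer loop
      vertex 0.00 7.92 0.00
      vertex 1.67 2.92 10.03
      vertex 0.00 7.92 10.03
    endloop
  endfacet
  facet normal -0.5245 -0.8514 0.0000
    outer loop
      vertex 1.67 2.92 0.00
      vertex 6.15 0.16 0.00
      vertex 6.15 0.16 10.03
    endloop
  endfacet
  facet normal -0.5245 -0.8514 0.0000
    outer loop
      vertex 1.67 2.92 0.00
      vertex 6.15 0.16 10.03
      vertex 1.67 2.92 10.03
    endloop
  endfacet
  facet normal 0.1462 -0.9893 0.0000
    outer loop
      vertex 6.15 0.16 0.00
      vertex 11.36 0.93 0.00
      vertex 11.36 0.93 10.03
    endloop
  endfacet
  facet normal 0.1462 -0.9893 0.0000
    outer loop
      vertex 6.15 0.16 0.00
      vertex 11.36 0.93 10.03
      vertex 6.15 0.16 10.03
    endloop
  endfacet
  facet normal 0.7468 -0.6651 0.0000
    outer loop
      vertex 11.36 0.93 0.00
      vertex 14.86 4.86 0.00
      vertex 14.86 4.86 10.03
    endloop
  endfacet
  facet normal 0.7468 -0.6651 0.0000
    outer loop
      vertex 11.36 0.93 0.00
      vertex 14.86 4.86 10.03
      vertex 11.36 0.93 10.03
    endloop
  endfacet
  facet normal 0.9996 -0.0285 0.0000
    outer loop
      vertex 14.86 4.86 0.00
      vertex 15.01 10.13 0.00
      vertex 15.01 10.13 10.03
    endloop
  endfacet
  facet normal 0.9996 -0.0285 0.0000
    outer loop
      vertex 14.86 4.86 0.00
      vertex 15.01 10.13 10.03
      vertex 14.86 4.86 10.03
    endloop
  endfacet
endsolid part

The G0 Z moves step by Δz≈3.34 mm. Every layer's G1 loop is the same polygon, so the solid is a straight extrusion of it from z=0 to z≈10. Closing with flat bottom and top caps and triangulating gives 32 facets — a regular 9-sided prism (a cylinder approximated with 9 flat sides), circumscribed radius ≈ 7.7 mm, height ≈ 10 mm.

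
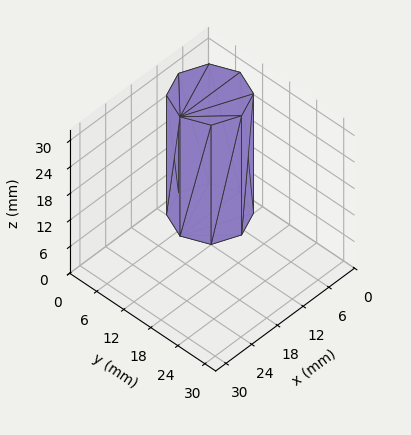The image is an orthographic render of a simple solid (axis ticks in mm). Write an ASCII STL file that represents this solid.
Reading the render: the shape is a regular 8-sided prism (a cylinder approximated with 8 flat sides), circumscribed radius ≈ 7 mm, height ≈ 27 mm (dimensions read to the nearest mm from the axis ticks). For the STL, each face is triangulated and given an outward normal.

solid part
  facet normal 0.0000 0.0000 -1.0000
    outer loop
      vertex 7.00 14.00 0.00
      vertex 11.95 11.95 0.00
      vertex 14.00 7.00 0.00
    endloop
  endfacet
  facet normal 0.0000 0.0000 -1.0000
    outer loop
      vertex 2.05 11.95 0.00
      vertex 7.00 14.00 0.00
      vertex 14.00 7.00 0.00
    endloop
  endfacet
  facet normal 0.0000 0.0000 -1.0000
    outer loop
      vertex 0.00 7.00 0.00
      vertex 2.05 11.95 0.00
      vertex 14.00 7.00 0.00
    endloop
  endfacet
  facet normal 0.0000 0.0000 -1.0000
    outer loop
      vertex 2.05 2.05 0.00
      vertex 0.00 7.00 0.00
      vertex 14.00 7.00 0.00
    endloop
  endfacet
  facet normal 0.0000 0.0000 -1.0000
    outer loop
      vertex 7.00 0.00 0.00
      vertex 2.05 2.05 0.00
      vertex 14.00 7.00 0.00
    endloop
  endfacet
  facet normal 0.0000 0.0000 -1.0000
    outer loop
      vertex 11.95 2.05 0.00
      vertex 7.00 0.00 0.00
      vertex 14.00 7.00 0.00
    endloop
  endfacet
  facet normal 0.0000 0.0000 1.0000
    outer loop
      vertex 14.00 7.00 27.00
      vertex 11.95 11.95 27.00
      vertex 7.00 14.00 27.00
    endloop
  endfacet
  facet normal 0.0000 0.0000 1.0000
    outer loop
      vertex 14.00 7.00 27.00
      vertex 7.00 14.00 27.00
      vertex 2.05 11.95 27.00
    endloop
  endfacet
  facet normal 0.0000 0.0000 1.0000
    outer loop
      vertex 14.00 7.00 27.00
      vertex 2.05 11.95 27.00
      vertex 0.00 7.00 27.00
    endloop
  endfacet
  facet normal 0.0000 0.0000 1.0000
    outer loop
      vertex 14.00 7.00 27.00
      vertex 0.00 7.00 27.00
      vertex 2.05 2.05 27.00
    endloop
  endfacet
  facet normal 0.0000 0.0000 1.0000
    outer loop
      vertex 14.00 7.00 27.00
      vertex 2.05 2.05 27.00
      vertex 7.00 0.00 27.00
    endloop
  endfacet
  facet normal 0.0000 0.0000 1.0000
    outer loop
      vertex 14.00 7.00 27.00
      vertex 7.00 0.00 27.00
      vertex 11.95 2.05 27.00
    endloop
  endfacet
  facet normal 0.9239 0.3826 0.0000
    outer loop
      vertex 14.00 7.00 0.00
      vertex 11.95 11.95 0.00
      vertex 11.95 11.95 27.00
    endloop
  endfacet
  facet normal 0.9239 0.3826 0.0000
    outer loop
      vertex 14.00 7.00 0.00
      vertex 11.95 11.95 27.00
      vertex 14.00 7.00 27.00
    endloop
  endfacet
  facet normal 0.3826 0.9239 0.0000
    outer loop
      vertex 11.95 11.95 0.00
      vertex 7.00 14.00 0.00
      vertex 7.00 14.00 27.00
    endloop
  endfacet
  facet normal 0.3826 0.9239 0.0000
    outer loop
      vertex 11.95 11.95 0.00
      vertex 7.00 14.00 27.00
      vertex 11.95 11.95 27.00
    endloop
  endfacet
  facet normal -0.3826 0.9239 0.0000
    outer loop
      vertex 7.00 14.00 0.00
      vertex 2.05 11.95 0.00
      vertex 2.05 11.95 27.00
    endloop
  endfacet
  facet normal -0.3826 0.9239 0.0000
    outer loop
      vertex 7.00 14.00 0.00
      vertex 2.05 11.95 27.00
      vertex 7.00 14.00 27.00
    endloop
  endfacet
  facet normal -0.9239 0.3826 0.0000
    outer loop
      vertex 2.05 11.95 0.00
      vertex 0.00 7.00 0.00
      vertex 0.00 7.00 27.00
    endloop
  endfacet
  facet normal -0.9239 0.3826 0.0000
    outer loop
      vertex 2.05 11.95 0.00
      vertex 0.00 7.00 27.00
      vertex 2.05 11.95 27.00
    endloop
  endfacet
  facet normal -0.9239 -0.3826 0.0000
    outer loop
      vertex 0.00 7.00 0.00
      vertex 2.05 2.05 0.00
      vertex 2.05 2.05 27.00
    endloop
  endfacet
  facet normal -0.9239 -0.3826 0.0000
    outer loop
      vertex 0.00 7.00 0.00
      vertex 2.05 2.05 27.00
      vertex 0.00 7.00 27.00
    endloop
  endfacet
  facet normal -0.3826 -0.9239 0.0000
    outer loop
      vertex 2.05 2.05 0.00
      vertex 7.00 0.00 0.00
      vertex 7.00 0.00 27.00
    endloop
  endfacet
  facet normal -0.3826 -0.9239 0.0000
    outer loop
      vertex 2.05 2.05 0.00
      vertex 7.00 0.00 27.00
      vertex 2.05 2.05 27.00
    endloop
  endfacet
  facet normal 0.3826 -0.9239 0.0000
    outer loop
      vertex 7.00 0.00 0.00
      vertex 11.95 2.05 0.00
      vertex 11.95 2.05 27.00
    endloop
  endfacet
  facet normal 0.3826 -0.9239 0.0000
    outer loop
      vertex 7.00 0.00 0.00
      vertex 11.95 2.05 27.00
      vertex 7.00 0.00 27.00
    endloop
  endfacet
  facet normal 0.9239 -0.3826 0.0000
    outer loop
      vertex 11.95 2.05 0.00
      vertex 14.00 7.00 0.00
      vertex 14.00 7.00 27.00
    endloop
  endfacet
  facet normal 0.9239 -0.3826 0.0000
    outer loop
      vertex 11.95 2.05 0.00
      vertex 14.00 7.00 27.00
      vertex 11.95 2.05 27.00
    endloop
  endfacet
endsolid part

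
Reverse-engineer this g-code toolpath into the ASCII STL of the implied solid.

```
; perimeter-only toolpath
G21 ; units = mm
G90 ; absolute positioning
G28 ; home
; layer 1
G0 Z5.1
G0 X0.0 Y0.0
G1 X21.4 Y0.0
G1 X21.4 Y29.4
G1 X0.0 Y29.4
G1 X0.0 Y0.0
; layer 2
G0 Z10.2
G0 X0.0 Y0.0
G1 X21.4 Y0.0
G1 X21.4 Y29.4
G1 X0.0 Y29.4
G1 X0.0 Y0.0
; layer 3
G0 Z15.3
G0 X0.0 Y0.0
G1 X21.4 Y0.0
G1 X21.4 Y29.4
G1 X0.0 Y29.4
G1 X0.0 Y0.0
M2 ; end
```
solid part
  facet normal 0.0000 0.0000 -1.0000
    outer loop
      vertex 21.4 29.4 0.0
      vertex 21.4 0.0 0.0
      vertex 0.0 0.0 0.0
    endloop
  endfacet
  facet normal 0.0000 0.0000 -1.0000
    outer loop
      vertex 0.0 29.4 0.0
      vertex 21.4 29.4 0.0
      vertex 0.0 0.0 0.0
    endloop
  endfacet
  facet normal 0.0000 0.0000 1.0000
    outer loop
      vertex 0.0 0.0 15.3
      vertex 21.4 0.0 15.3
      vertex 21.4 29.4 15.3
    endloop
  endfacet
  facet normal 0.0000 0.0000 1.0000
    outer loop
      vertex 0.0 0.0 15.3
      vertex 21.4 29.4 15.3
      vertex 0.0 29.4 15.3
    endloop
  endfacet
  facet normal 0.0000 -1.0000 0.0000
    outer loop
      vertex 0.0 0.0 0.0
      vertex 21.4 0.0 0.0
      vertex 21.4 0.0 15.3
    endloop
  endfacet
  facet normal 0.0000 -1.0000 0.0000
    outer loop
      vertex 0.0 0.0 0.0
      vertex 21.4 0.0 15.3
      vertex 0.0 0.0 15.3
    endloop
  endfacet
  facet normal 0.0000 1.0000 0.0000
    outer loop
      vertex 21.4 29.4 15.3
      vertex 21.4 29.4 0.0
      vertex 0.0 29.4 0.0
    endloop
  endfacet
  facet normal 0.0000 1.0000 0.0000
    outer loop
      vertex 0.0 29.4 15.3
      vertex 21.4 29.4 15.3
      vertex 0.0 29.4 0.0
    endloop
  endfacet
  facet normal -1.0000 0.0000 0.0000
    outer loop
      vertex 0.0 29.4 15.3
      vertex 0.0 29.4 0.0
      vertex 0.0 0.0 0.0
    endloop
  endfacet
  facet normal -1.0000 0.0000 0.0000
    outer loop
      vertex 0.0 0.0 15.3
      vertex 0.0 29.4 15.3
      vertex 0.0 0.0 0.0
    endloop
  endfacet
  facet normal 1.0000 0.0000 0.0000
    outer loop
      vertex 21.4 0.0 0.0
      vertex 21.4 29.4 0.0
      vertex 21.4 29.4 15.3
    endloop
  endfacet
  facet normal 1.0000 0.0000 0.0000
    outer loop
      vertex 21.4 0.0 0.0
      vertex 21.4 29.4 15.3
      vertex 21.4 0.0 15.3
    endloop
  endfacet
endsolid part

The G0 Z moves step by Δz≈5.1 mm. Every layer's G1 loop is the same polygon, so the solid is a straight extrusion of it from z=0 to z≈15.3. Closing with flat bottom and top caps and triangulating gives 12 facets — a rectangular box, roughly 21.4 × 29.4 mm footprint and 15.3 mm tall.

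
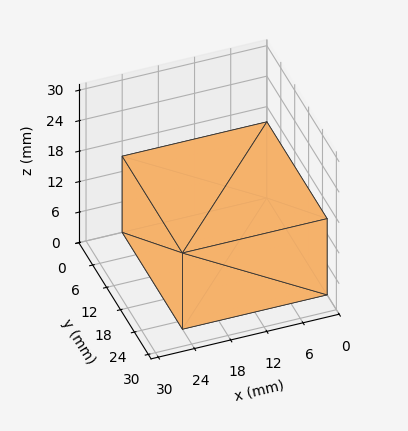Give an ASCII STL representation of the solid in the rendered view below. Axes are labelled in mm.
Reading the render: the shape is a rectangular box, roughly 24 × 26 mm footprint and 15 mm tall (dimensions read to the nearest mm from the axis ticks). For the STL, each face is triangulated and given an outward normal.

solid part
  facet normal 0.0000 0.0000 -1.0000
    outer loop
      vertex 24.000 26.000 0.000
      vertex 24.000 0.000 0.000
      vertex 0.000 0.000 0.000
    endloop
  endfacet
  facet normal 0.0000 0.0000 -1.0000
    outer loop
      vertex 0.000 26.000 0.000
      vertex 24.000 26.000 0.000
      vertex 0.000 0.000 0.000
    endloop
  endfacet
  facet normal 0.0000 0.0000 1.0000
    outer loop
      vertex 0.000 0.000 15.000
      vertex 24.000 0.000 15.000
      vertex 24.000 26.000 15.000
    endloop
  endfacet
  facet normal 0.0000 0.0000 1.0000
    outer loop
      vertex 0.000 0.000 15.000
      vertex 24.000 26.000 15.000
      vertex 0.000 26.000 15.000
    endloop
  endfacet
  facet normal 0.0000 -1.0000 0.0000
    outer loop
      vertex 0.000 0.000 0.000
      vertex 24.000 0.000 0.000
      vertex 24.000 0.000 15.000
    endloop
  endfacet
  facet normal 0.0000 -1.0000 0.0000
    outer loop
      vertex 0.000 0.000 0.000
      vertex 24.000 0.000 15.000
      vertex 0.000 0.000 15.000
    endloop
  endfacet
  facet normal 0.0000 1.0000 0.0000
    outer loop
      vertex 24.000 26.000 15.000
      vertex 24.000 26.000 0.000
      vertex 0.000 26.000 0.000
    endloop
  endfacet
  facet normal 0.0000 1.0000 0.0000
    outer loop
      vertex 0.000 26.000 15.000
      vertex 24.000 26.000 15.000
      vertex 0.000 26.000 0.000
    endloop
  endfacet
  facet normal -1.0000 0.0000 0.0000
    outer loop
      vertex 0.000 26.000 15.000
      vertex 0.000 26.000 0.000
      vertex 0.000 0.000 0.000
    endloop
  endfacet
  facet normal -1.0000 0.0000 0.0000
    outer loop
      vertex 0.000 0.000 15.000
      vertex 0.000 26.000 15.000
      vertex 0.000 0.000 0.000
    endloop
  endfacet
  facet normal 1.0000 0.0000 0.0000
    outer loop
      vertex 24.000 0.000 0.000
      vertex 24.000 26.000 0.000
      vertex 24.000 26.000 15.000
    endloop
  endfacet
  facet normal 1.0000 0.0000 0.0000
    outer loop
      vertex 24.000 0.000 0.000
      vertex 24.000 26.000 15.000
      vertex 24.000 0.000 15.000
    endloop
  endfacet
endsolid part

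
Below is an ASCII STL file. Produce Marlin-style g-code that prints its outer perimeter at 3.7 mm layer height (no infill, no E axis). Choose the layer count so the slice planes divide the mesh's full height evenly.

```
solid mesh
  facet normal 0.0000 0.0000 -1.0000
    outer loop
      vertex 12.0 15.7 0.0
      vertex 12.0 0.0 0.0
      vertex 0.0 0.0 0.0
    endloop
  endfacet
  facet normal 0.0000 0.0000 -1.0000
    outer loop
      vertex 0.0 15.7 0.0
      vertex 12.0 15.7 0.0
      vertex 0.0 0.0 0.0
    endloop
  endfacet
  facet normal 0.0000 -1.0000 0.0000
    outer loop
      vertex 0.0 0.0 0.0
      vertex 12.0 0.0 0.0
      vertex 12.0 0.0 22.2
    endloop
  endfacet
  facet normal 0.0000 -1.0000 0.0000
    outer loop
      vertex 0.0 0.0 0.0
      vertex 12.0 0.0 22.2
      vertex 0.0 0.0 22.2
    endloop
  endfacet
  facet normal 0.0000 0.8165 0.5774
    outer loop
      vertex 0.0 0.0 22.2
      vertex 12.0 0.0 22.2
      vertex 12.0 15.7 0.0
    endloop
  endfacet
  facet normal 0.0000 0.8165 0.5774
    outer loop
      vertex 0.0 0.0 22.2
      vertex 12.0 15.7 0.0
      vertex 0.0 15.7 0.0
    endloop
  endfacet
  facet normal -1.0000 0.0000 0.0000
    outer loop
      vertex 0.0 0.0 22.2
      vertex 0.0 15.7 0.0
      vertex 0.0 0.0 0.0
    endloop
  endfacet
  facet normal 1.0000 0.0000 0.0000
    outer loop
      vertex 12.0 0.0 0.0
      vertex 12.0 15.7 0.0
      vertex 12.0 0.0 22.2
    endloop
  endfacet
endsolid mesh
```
; perimeter-only toolpath
G21 ; units = mm
G90 ; absolute positioning
G28 ; home
; layer 1
G0 Z3.7
G0 X0.0 Y0.0
G1 X12.0 Y0.0
G1 X12.0 Y13.1
G1 X0.0 Y13.1
G1 X0.0 Y0.0
; layer 2
G0 Z7.4
G0 X0.0 Y0.0
G1 X12.0 Y0.0
G1 X12.0 Y10.5
G1 X0.0 Y10.5
G1 X0.0 Y0.0
; layer 3
G0 Z11.1
G0 X0.0 Y0.0
G1 X12.0 Y0.0
G1 X12.0 Y7.8
G1 X0.0 Y7.8
G1 X0.0 Y0.0
; layer 4
G0 Z14.8
G0 X0.0 Y0.0
G1 X12.0 Y0.0
G1 X12.0 Y5.2
G1 X0.0 Y5.2
G1 X0.0 Y0.0
; layer 5
G0 Z18.5
G0 X0.0 Y0.0
G1 X12.0 Y0.0
G1 X12.0 Y2.6
G1 X0.0 Y2.6
G1 X0.0 Y0.0
M2 ; end

The solid is a wedge (ramp): 12 × 15.7 mm base, rising to 22.2 mm along the y=0 edge and sloping linearly to z=0 at y=15.7. Slicing at Δz = 3.7 mm — 6 equal slices spanning the solid's height, so layer i sits at z = i·h/6 — gives 5 non-empty perimeters. Each is a 4-segment closed polygon; G0 lifts to the layer z and rapids to the start vertex, then G1 traces the edges. The cross-section shrinks linearly with z (the slice at the apex is degenerate and omitted).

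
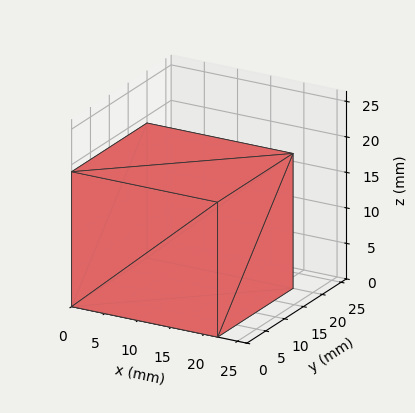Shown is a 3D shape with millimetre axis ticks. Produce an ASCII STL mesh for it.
Reading the render: the shape is a rectangular box, roughly 22 × 20 mm footprint and 19 mm tall (dimensions read to the nearest mm from the axis ticks). For the STL, each face is triangulated and given an outward normal.

solid part
  facet normal 0.0000 0.0000 -1.0000
    outer loop
      vertex 22.0 20.0 0.0
      vertex 22.0 0.0 0.0
      vertex 0.0 0.0 0.0
    endloop
  endfacet
  facet normal 0.0000 0.0000 -1.0000
    outer loop
      vertex 0.0 20.0 0.0
      vertex 22.0 20.0 0.0
      vertex 0.0 0.0 0.0
    endloop
  endfacet
  facet normal 0.0000 0.0000 1.0000
    outer loop
      vertex 0.0 0.0 19.0
      vertex 22.0 0.0 19.0
      vertex 22.0 20.0 19.0
    endloop
  endfacet
  facet normal 0.0000 0.0000 1.0000
    outer loop
      vertex 0.0 0.0 19.0
      vertex 22.0 20.0 19.0
      vertex 0.0 20.0 19.0
    endloop
  endfacet
  facet normal 0.0000 -1.0000 0.0000
    outer loop
      vertex 0.0 0.0 0.0
      vertex 22.0 0.0 0.0
      vertex 22.0 0.0 19.0
    endloop
  endfacet
  facet normal 0.0000 -1.0000 0.0000
    outer loop
      vertex 0.0 0.0 0.0
      vertex 22.0 0.0 19.0
      vertex 0.0 0.0 19.0
    endloop
  endfacet
  facet normal 0.0000 1.0000 0.0000
    outer loop
      vertex 22.0 20.0 19.0
      vertex 22.0 20.0 0.0
      vertex 0.0 20.0 0.0
    endloop
  endfacet
  facet normal 0.0000 1.0000 0.0000
    outer loop
      vertex 0.0 20.0 19.0
      vertex 22.0 20.0 19.0
      vertex 0.0 20.0 0.0
    endloop
  endfacet
  facet normal -1.0000 0.0000 0.0000
    outer loop
      vertex 0.0 20.0 19.0
      vertex 0.0 20.0 0.0
      vertex 0.0 0.0 0.0
    endloop
  endfacet
  facet normal -1.0000 0.0000 0.0000
    outer loop
      vertex 0.0 0.0 19.0
      vertex 0.0 20.0 19.0
      vertex 0.0 0.0 0.0
    endloop
  endfacet
  facet normal 1.0000 0.0000 0.0000
    outer loop
      vertex 22.0 0.0 0.0
      vertex 22.0 20.0 0.0
      vertex 22.0 20.0 19.0
    endloop
  endfacet
  facet normal 1.0000 0.0000 0.0000
    outer loop
      vertex 22.0 0.0 0.0
      vertex 22.0 20.0 19.0
      vertex 22.0 0.0 19.0
    endloop
  endfacet
endsolid part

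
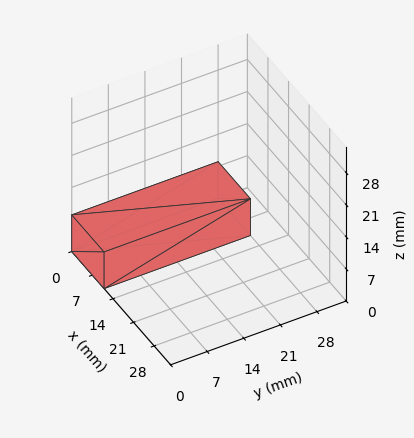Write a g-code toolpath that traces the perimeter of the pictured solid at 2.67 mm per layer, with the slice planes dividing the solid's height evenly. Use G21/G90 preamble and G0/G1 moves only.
Reading the render: the shape is a rectangular box, roughly 11 × 28 mm footprint and 8 mm tall (dimensions read to the nearest mm from the axis ticks). For the g-code, the solid's height is divided into equal slices at the stated Δz and each level perimeter traced with G1 moves after a G0 lift.

; perimeter-only toolpath
G21 ; units = mm
G90 ; absolute positioning
G28 ; home
; layer 1
G0 Z2.67
G0 X0.00 Y0.00
G1 X11.00 Y0.00
G1 X11.00 Y28.00
G1 X0.00 Y28.00
G1 X0.00 Y0.00
; layer 2
G0 Z5.33
G0 X0.00 Y0.00
G1 X11.00 Y0.00
G1 X11.00 Y28.00
G1 X0.00 Y28.00
G1 X0.00 Y0.00
; layer 3
G0 Z8.00
G0 X0.00 Y0.00
G1 X11.00 Y0.00
G1 X11.00 Y28.00
G1 X0.00 Y28.00
G1 X0.00 Y0.00
M2 ; end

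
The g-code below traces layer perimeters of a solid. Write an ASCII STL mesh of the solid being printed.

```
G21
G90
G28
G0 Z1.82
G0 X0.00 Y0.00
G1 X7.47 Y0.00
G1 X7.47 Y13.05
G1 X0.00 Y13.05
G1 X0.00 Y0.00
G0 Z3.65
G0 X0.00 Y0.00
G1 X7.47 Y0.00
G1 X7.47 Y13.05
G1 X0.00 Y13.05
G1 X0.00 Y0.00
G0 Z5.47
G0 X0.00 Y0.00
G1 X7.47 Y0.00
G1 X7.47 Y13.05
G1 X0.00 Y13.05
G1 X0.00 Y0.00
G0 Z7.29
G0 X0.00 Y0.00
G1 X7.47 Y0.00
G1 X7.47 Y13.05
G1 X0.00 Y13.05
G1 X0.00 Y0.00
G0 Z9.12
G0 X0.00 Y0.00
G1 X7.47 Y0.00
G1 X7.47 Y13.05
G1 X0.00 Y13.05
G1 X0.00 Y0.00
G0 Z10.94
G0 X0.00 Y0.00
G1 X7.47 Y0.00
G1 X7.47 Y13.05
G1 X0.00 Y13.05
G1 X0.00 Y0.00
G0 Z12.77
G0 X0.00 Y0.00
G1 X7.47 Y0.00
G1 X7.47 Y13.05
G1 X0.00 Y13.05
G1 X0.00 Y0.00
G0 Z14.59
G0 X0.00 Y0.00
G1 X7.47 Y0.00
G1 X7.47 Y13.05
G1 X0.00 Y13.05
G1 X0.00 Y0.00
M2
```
solid part
  facet normal 0.0000 0.0000 -1.0000
    outer loop
      vertex 7.47 13.05 0.00
      vertex 7.47 0.00 0.00
      vertex 0.00 0.00 0.00
    endloop
  endfacet
  facet normal 0.0000 0.0000 -1.0000
    outer loop
      vertex 0.00 13.05 0.00
      vertex 7.47 13.05 0.00
      vertex 0.00 0.00 0.00
    endloop
  endfacet
  facet normal 0.0000 0.0000 1.0000
    outer loop
      vertex 0.00 0.00 14.59
      vertex 7.47 0.00 14.59
      vertex 7.47 13.05 14.59
    endloop
  endfacet
  facet normal 0.0000 0.0000 1.0000
    outer loop
      vertex 0.00 0.00 14.59
      vertex 7.47 13.05 14.59
      vertex 0.00 13.05 14.59
    endloop
  endfacet
  facet normal 0.0000 -1.0000 0.0000
    outer loop
      vertex 0.00 0.00 0.00
      vertex 7.47 0.00 0.00
      vertex 7.47 0.00 14.59
    endloop
  endfacet
  facet normal 0.0000 -1.0000 0.0000
    outer loop
      vertex 0.00 0.00 0.00
      vertex 7.47 0.00 14.59
      vertex 0.00 0.00 14.59
    endloop
  endfacet
  facet normal 0.0000 1.0000 0.0000
    outer loop
      vertex 7.47 13.05 14.59
      vertex 7.47 13.05 0.00
      vertex 0.00 13.05 0.00
    endloop
  endfacet
  facet normal 0.0000 1.0000 0.0000
    outer loop
      vertex 0.00 13.05 14.59
      vertex 7.47 13.05 14.59
      vertex 0.00 13.05 0.00
    endloop
  endfacet
  facet normal -1.0000 0.0000 0.0000
    outer loop
      vertex 0.00 13.05 14.59
      vertex 0.00 13.05 0.00
      vertex 0.00 0.00 0.00
    endloop
  endfacet
  facet normal -1.0000 0.0000 0.0000
    outer loop
      vertex 0.00 0.00 14.59
      vertex 0.00 13.05 14.59
      vertex 0.00 0.00 0.00
    endloop
  endfacet
  facet normal 1.0000 0.0000 0.0000
    outer loop
      vertex 7.47 0.00 0.00
      vertex 7.47 13.05 0.00
      vertex 7.47 13.05 14.59
    endloop
  endfacet
  facet normal 1.0000 0.0000 0.0000
    outer loop
      vertex 7.47 0.00 0.00
      vertex 7.47 13.05 14.59
      vertex 7.47 0.00 14.59
    endloop
  endfacet
endsolid part

The G0 Z moves step by Δz≈1.82 mm. Every layer's G1 loop is the same polygon, so the solid is a straight extrusion of it from z=0 to z≈14.6. Closing with flat bottom and top caps and triangulating gives 12 facets — a rectangular box, roughly 7.47 × 13.1 mm footprint and 14.6 mm tall.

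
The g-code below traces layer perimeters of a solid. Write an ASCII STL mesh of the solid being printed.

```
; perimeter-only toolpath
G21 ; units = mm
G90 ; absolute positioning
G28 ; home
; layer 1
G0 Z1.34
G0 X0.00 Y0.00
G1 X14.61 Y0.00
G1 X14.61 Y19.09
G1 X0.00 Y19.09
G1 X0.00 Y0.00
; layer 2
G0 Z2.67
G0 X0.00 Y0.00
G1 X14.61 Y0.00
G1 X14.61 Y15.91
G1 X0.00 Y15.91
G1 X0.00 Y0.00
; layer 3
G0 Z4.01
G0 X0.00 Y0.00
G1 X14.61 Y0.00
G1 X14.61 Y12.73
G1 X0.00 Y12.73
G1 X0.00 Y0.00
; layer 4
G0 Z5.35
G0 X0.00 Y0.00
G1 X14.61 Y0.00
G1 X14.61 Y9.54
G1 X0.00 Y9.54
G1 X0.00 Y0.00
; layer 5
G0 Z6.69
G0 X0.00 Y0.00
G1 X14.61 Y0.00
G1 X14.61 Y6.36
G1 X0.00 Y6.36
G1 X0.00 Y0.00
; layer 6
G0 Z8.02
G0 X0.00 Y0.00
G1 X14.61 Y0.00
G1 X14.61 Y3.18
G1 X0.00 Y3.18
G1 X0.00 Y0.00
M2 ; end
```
solid part
  facet normal 0.0000 0.0000 -1.0000
    outer loop
      vertex 14.61 22.27 0.00
      vertex 14.61 0.00 0.00
      vertex 0.00 0.00 0.00
    endloop
  endfacet
  facet normal 0.0000 0.0000 -1.0000
    outer loop
      vertex 0.00 22.27 0.00
      vertex 14.61 22.27 0.00
      vertex 0.00 0.00 0.00
    endloop
  endfacet
  facet normal 0.0000 -1.0000 0.0000
    outer loop
      vertex 0.00 0.00 0.00
      vertex 14.61 0.00 0.00
      vertex 14.61 0.00 9.36
    endloop
  endfacet
  facet normal 0.0000 -1.0000 0.0000
    outer loop
      vertex 0.00 0.00 0.00
      vertex 14.61 0.00 9.36
      vertex 0.00 0.00 9.36
    endloop
  endfacet
  facet normal 0.0000 0.3875 0.9219
    outer loop
      vertex 0.00 0.00 9.36
      vertex 14.61 0.00 9.36
      vertex 14.61 22.27 0.00
    endloop
  endfacet
  facet normal 0.0000 0.3875 0.9219
    outer loop
      vertex 0.00 0.00 9.36
      vertex 14.61 22.27 0.00
      vertex 0.00 22.27 0.00
    endloop
  endfacet
  facet normal -1.0000 0.0000 0.0000
    outer loop
      vertex 0.00 0.00 9.36
      vertex 0.00 22.27 0.00
      vertex 0.00 0.00 0.00
    endloop
  endfacet
  facet normal 1.0000 0.0000 0.0000
    outer loop
      vertex 14.61 0.00 0.00
      vertex 14.61 22.27 0.00
      vertex 14.61 0.00 9.36
    endloop
  endfacet
endsolid part

The G0 Z moves step by Δz≈1.34 mm. The G1 loops shrink linearly with z, so the solid tapers from its base footprint up to z≈9.36. Closing with a flat bottom cap and the tapered top and triangulating gives 8 facets — a wedge (ramp): 14.6 × 22.3 mm base, rising to 9.36 mm along the y=0 edge and sloping linearly to z=0 at y=22.3.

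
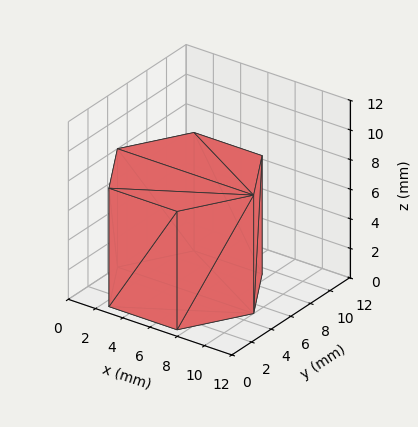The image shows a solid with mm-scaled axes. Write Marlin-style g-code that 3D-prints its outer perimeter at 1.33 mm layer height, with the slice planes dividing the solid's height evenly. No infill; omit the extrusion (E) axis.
Reading the render: the shape is a regular 6-sided prism (a cylinder approximated with 6 flat sides), circumscribed radius ≈ 5 mm, height ≈ 8 mm (dimensions read to the nearest mm from the axis ticks). For the g-code, the solid's height is divided into equal slices at the stated Δz and each level perimeter traced with G1 moves after a G0 lift.

; perimeter-only toolpath
G21 ; units = mm
G90 ; absolute positioning
G28 ; home
; layer 1
G0 Z1.33
G0 X10.00 Y5.00
G1 X7.50 Y9.33
G1 X2.50 Y9.33
G1 X0.00 Y5.00
G1 X2.50 Y0.67
G1 X7.50 Y0.67
G1 X10.00 Y5.00
; layer 2
G0 Z2.67
G0 X10.00 Y5.00
G1 X7.50 Y9.33
G1 X2.50 Y9.33
G1 X0.00 Y5.00
G1 X2.50 Y0.67
G1 X7.50 Y0.67
G1 X10.00 Y5.00
; layer 3
G0 Z4.00
G0 X10.00 Y5.00
G1 X7.50 Y9.33
G1 X2.50 Y9.33
G1 X0.00 Y5.00
G1 X2.50 Y0.67
G1 X7.50 Y0.67
G1 X10.00 Y5.00
; layer 4
G0 Z5.33
G0 X10.00 Y5.00
G1 X7.50 Y9.33
G1 X2.50 Y9.33
G1 X0.00 Y5.00
G1 X2.50 Y0.67
G1 X7.50 Y0.67
G1 X10.00 Y5.00
; layer 5
G0 Z6.67
G0 X10.00 Y5.00
G1 X7.50 Y9.33
G1 X2.50 Y9.33
G1 X0.00 Y5.00
G1 X2.50 Y0.67
G1 X7.50 Y0.67
G1 X10.00 Y5.00
; layer 6
G0 Z8.00
G0 X10.00 Y5.00
G1 X7.50 Y9.33
G1 X2.50 Y9.33
G1 X0.00 Y5.00
G1 X2.50 Y0.67
G1 X7.50 Y0.67
G1 X10.00 Y5.00
M2 ; end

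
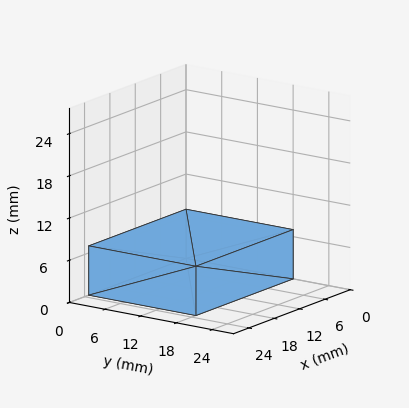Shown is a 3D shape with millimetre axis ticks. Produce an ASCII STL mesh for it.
Reading the render: the shape is a rectangular box, roughly 23 × 18 mm footprint and 7 mm tall (dimensions read to the nearest mm from the axis ticks). For the STL, each face is triangulated and given an outward normal.

solid part
  facet normal 0.0000 0.0000 -1.0000
    outer loop
      vertex 23.000 18.000 0.000
      vertex 23.000 0.000 0.000
      vertex 0.000 0.000 0.000
    endloop
  endfacet
  facet normal 0.0000 0.0000 -1.0000
    outer loop
      vertex 0.000 18.000 0.000
      vertex 23.000 18.000 0.000
      vertex 0.000 0.000 0.000
    endloop
  endfacet
  facet normal 0.0000 0.0000 1.0000
    outer loop
      vertex 0.000 0.000 7.000
      vertex 23.000 0.000 7.000
      vertex 23.000 18.000 7.000
    endloop
  endfacet
  facet normal 0.0000 0.0000 1.0000
    outer loop
      vertex 0.000 0.000 7.000
      vertex 23.000 18.000 7.000
      vertex 0.000 18.000 7.000
    endloop
  endfacet
  facet normal 0.0000 -1.0000 0.0000
    outer loop
      vertex 0.000 0.000 0.000
      vertex 23.000 0.000 0.000
      vertex 23.000 0.000 7.000
    endloop
  endfacet
  facet normal 0.0000 -1.0000 0.0000
    outer loop
      vertex 0.000 0.000 0.000
      vertex 23.000 0.000 7.000
      vertex 0.000 0.000 7.000
    endloop
  endfacet
  facet normal 0.0000 1.0000 0.0000
    outer loop
      vertex 23.000 18.000 7.000
      vertex 23.000 18.000 0.000
      vertex 0.000 18.000 0.000
    endloop
  endfacet
  facet normal 0.0000 1.0000 0.0000
    outer loop
      vertex 0.000 18.000 7.000
      vertex 23.000 18.000 7.000
      vertex 0.000 18.000 0.000
    endloop
  endfacet
  facet normal -1.0000 0.0000 0.0000
    outer loop
      vertex 0.000 18.000 7.000
      vertex 0.000 18.000 0.000
      vertex 0.000 0.000 0.000
    endloop
  endfacet
  facet normal -1.0000 0.0000 0.0000
    outer loop
      vertex 0.000 0.000 7.000
      vertex 0.000 18.000 7.000
      vertex 0.000 0.000 0.000
    endloop
  endfacet
  facet normal 1.0000 0.0000 0.0000
    outer loop
      vertex 23.000 0.000 0.000
      vertex 23.000 18.000 0.000
      vertex 23.000 18.000 7.000
    endloop
  endfacet
  facet normal 1.0000 0.0000 0.0000
    outer loop
      vertex 23.000 0.000 0.000
      vertex 23.000 18.000 7.000
      vertex 23.000 0.000 7.000
    endloop
  endfacet
endsolid part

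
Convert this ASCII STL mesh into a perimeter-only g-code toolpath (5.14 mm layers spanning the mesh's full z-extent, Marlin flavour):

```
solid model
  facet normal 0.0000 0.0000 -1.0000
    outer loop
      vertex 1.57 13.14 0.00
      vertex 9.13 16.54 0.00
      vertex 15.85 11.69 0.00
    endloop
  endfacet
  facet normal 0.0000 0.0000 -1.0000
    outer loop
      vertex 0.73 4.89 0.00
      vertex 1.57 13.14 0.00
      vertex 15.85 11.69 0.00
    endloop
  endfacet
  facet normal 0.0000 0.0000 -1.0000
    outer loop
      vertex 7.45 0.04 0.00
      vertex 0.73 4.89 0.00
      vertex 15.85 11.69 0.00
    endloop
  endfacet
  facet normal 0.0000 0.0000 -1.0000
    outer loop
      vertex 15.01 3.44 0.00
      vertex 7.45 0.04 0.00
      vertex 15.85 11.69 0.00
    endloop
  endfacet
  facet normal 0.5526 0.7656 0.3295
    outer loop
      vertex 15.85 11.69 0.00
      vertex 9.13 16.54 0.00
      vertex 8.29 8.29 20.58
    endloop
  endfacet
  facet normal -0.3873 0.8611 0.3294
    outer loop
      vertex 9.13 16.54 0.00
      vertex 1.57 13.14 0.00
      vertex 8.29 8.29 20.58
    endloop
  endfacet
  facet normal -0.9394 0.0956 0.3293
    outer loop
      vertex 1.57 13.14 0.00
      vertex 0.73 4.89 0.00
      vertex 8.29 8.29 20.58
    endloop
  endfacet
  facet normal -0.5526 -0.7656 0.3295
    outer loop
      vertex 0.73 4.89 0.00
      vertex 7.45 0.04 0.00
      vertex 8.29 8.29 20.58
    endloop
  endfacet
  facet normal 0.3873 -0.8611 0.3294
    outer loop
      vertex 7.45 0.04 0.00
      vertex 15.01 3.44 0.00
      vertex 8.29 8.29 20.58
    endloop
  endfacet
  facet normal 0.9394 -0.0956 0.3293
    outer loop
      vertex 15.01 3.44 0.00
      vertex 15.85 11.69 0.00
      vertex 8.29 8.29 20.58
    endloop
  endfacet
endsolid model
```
; perimeter-only toolpath
G21 ; units = mm
G90 ; absolute positioning
G28 ; home
; layer 1
G0 Z5.14
G0 X13.96 Y10.84
G1 X8.92 Y14.48
G1 X3.25 Y11.93
G1 X2.62 Y5.74
G1 X7.66 Y2.10
G1 X13.33 Y4.65
G1 X13.96 Y10.84
; layer 2
G0 Z10.29
G0 X12.07 Y9.99
G1 X8.71 Y12.41
G1 X4.93 Y10.71
G1 X4.51 Y6.59
G1 X7.87 Y4.16
G1 X11.65 Y5.86
G1 X12.07 Y9.99
; layer 3
G0 Z15.43
G0 X10.18 Y9.14
G1 X8.50 Y10.35
G1 X6.61 Y9.50
G1 X6.40 Y7.44
G1 X8.08 Y6.23
G1 X9.97 Y7.08
G1 X10.18 Y9.14
M2 ; end

The solid is a regular 6-sided pyramid, base circumscribed radius ≈ 8.29 mm, apex at z ≈ 20.6 mm. Slicing at Δz = 5.14 mm — 4 equal slices spanning the solid's height, so layer i sits at z = i·h/4 — gives 3 non-empty perimeters. Each is a 6-segment closed polygon; G0 lifts to the layer z and rapids to the start vertex, then G1 traces the edges. The cross-section shrinks linearly with z (the slice at the apex is degenerate and omitted).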